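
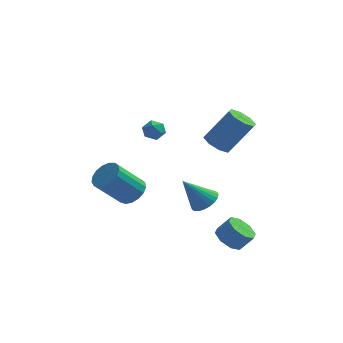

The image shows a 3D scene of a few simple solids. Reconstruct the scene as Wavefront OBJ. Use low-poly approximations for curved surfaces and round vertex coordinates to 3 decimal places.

v 2.056 -0.279 1.913
v 2.658 -0.764 1.584
v 3.886 -0.445 3.357
v 3.284 0.039 3.687
v 2.726 -0.145 1.425
v 3.954 0.174 3.198
v 2.402 0.396 1.552
v 3.63 0.714 3.326
v 1.875 0.541 1.891
v 3.103 0.859 3.664
v 1.454 0.205 2.243
v 2.682 0.524 4.016
v 1.386 -0.414 2.402
v 2.614 -0.095 4.175
v 1.71 -0.954 2.274
v 2.938 -0.636 4.048
v 2.237 -1.099 1.936
v 3.465 -0.781 3.709
v -1.31 3.21 1.234
v -0.915 2.729 0.926
v -2.125 2.451 1.374
v -1.73 1.97 1.066
v -1.555 2.214 1.691
v -1.051 2.683 1.605
v -1.989 2.497 0.695
v -1.485 2.966 0.609
v -1.335 2.289 0.593
v -1.067 2.114 1.209
v -1.973 3.066 1.091
v -1.705 2.891 1.707
v 2.867 -2.3 -3.793
v 3.52 -2.073 -4.338
v 4.205 -2.014 -3.492
v 3.553 -2.24 -2.947
v 3.183 -1.539 -4.103
v 3.869 -1.48 -3.257
v 2.662 -1.451 -3.686
v 3.347 -1.391 -2.841
v 2.26 -1.86 -3.332
v 2.946 -1.8 -2.486
v 2.215 -2.526 -3.248
v 2.9 -2.467 -2.402
v 2.551 -3.06 -3.483
v 3.237 -3.001 -2.637
v 3.073 -3.149 -3.899
v 3.758 -3.089 -3.054
v 3.474 -2.74 -4.254
v 4.16 -2.68 -3.408
v -2.331 0.124 -2.117
v -1.685 0.338 -1.512
v -2.924 -0.429 0.082
v -3.569 -0.644 -0.523
v -1.933 0.696 -1.532
v -3.172 -0.071 0.062
v -2.271 0.923 -1.686
v -3.51 0.155 -0.092
v -2.623 0.967 -1.939
v -3.862 0.199 -0.345
v -2.908 0.817 -2.232
v -4.147 0.05 -0.638
v -3.061 0.509 -2.499
v -4.3 -0.259 -0.905
v -3.046 0.113 -2.679
v -4.285 -0.655 -1.085
v -2.868 -0.281 -2.73
v -4.107 -1.049 -1.136
v -2.566 -0.582 -2.64
v -3.805 -1.35 -1.046
v -2.21 -0.722 -2.431
v -3.449 -1.49 -0.837
v -1.882 -0.667 -2.15
v -3.121 -1.435 -0.556
v -1.657 -0.432 -1.861
v -2.896 -1.199 -0.267
v -1.586 -0.069 -1.631
v -2.825 -0.836 -0.037
v 1.463 -0.312 -2.293
v 2.142 -0.598 -1.867
v 0.357 -0.608 -0.727
v 2.153 -0.274 -1.798
v 2.06 0.045 -1.803
v 1.876 0.309 -1.883
v 1.629 0.478 -2.026
v 1.357 0.527 -2.209
v 1.101 0.449 -2.405
v 0.9 0.255 -2.584
v 0.785 -0.026 -2.718
v 0.773 -0.35 -2.788
v 0.867 -0.668 -2.782
v 1.051 -0.932 -2.702
v 1.298 -1.102 -2.56
v 1.57 -1.151 -2.376
v 1.826 -1.072 -2.181
v 2.027 -0.878 -2.002
f 2 1 5
f 2 5 3
f 3 5 6
f 3 6 4
f 5 1 7
f 5 7 6
f 6 7 8
f 6 8 4
f 7 1 9
f 7 9 8
f 8 9 10
f 8 10 4
f 9 1 11
f 9 11 10
f 10 11 12
f 10 12 4
f 11 1 13
f 11 13 12
f 12 13 14
f 12 14 4
f 13 1 15
f 13 15 14
f 14 15 16
f 14 16 4
f 15 1 17
f 15 17 16
f 16 17 18
f 16 18 4
f 17 1 2
f 17 2 18
f 18 2 3
f 18 3 4
f 19 30 24
f 19 24 20
f 19 20 26
f 19 26 29
f 19 29 30
f 20 24 28
f 24 30 23
f 30 29 21
f 29 26 25
f 26 20 27
f 22 28 23
f 22 23 21
f 22 21 25
f 22 25 27
f 22 27 28
f 23 28 24
f 21 23 30
f 25 21 29
f 27 25 26
f 28 27 20
f 32 31 35
f 32 35 33
f 33 35 36
f 33 36 34
f 35 31 37
f 35 37 36
f 36 37 38
f 36 38 34
f 37 31 39
f 37 39 38
f 38 39 40
f 38 40 34
f 39 31 41
f 39 41 40
f 40 41 42
f 40 42 34
f 41 31 43
f 41 43 42
f 42 43 44
f 42 44 34
f 43 31 45
f 43 45 44
f 44 45 46
f 44 46 34
f 45 31 47
f 45 47 46
f 46 47 48
f 46 48 34
f 47 31 32
f 47 32 48
f 48 32 33
f 48 33 34
f 50 49 53
f 50 53 51
f 51 53 54
f 51 54 52
f 53 49 55
f 53 55 54
f 54 55 56
f 54 56 52
f 55 49 57
f 55 57 56
f 56 57 58
f 56 58 52
f 57 49 59
f 57 59 58
f 58 59 60
f 58 60 52
f 59 49 61
f 59 61 60
f 60 61 62
f 60 62 52
f 61 49 63
f 61 63 62
f 62 63 64
f 62 64 52
f 63 49 65
f 63 65 64
f 64 65 66
f 64 66 52
f 65 49 67
f 65 67 66
f 66 67 68
f 66 68 52
f 67 49 69
f 67 69 68
f 68 69 70
f 68 70 52
f 69 49 71
f 69 71 70
f 70 71 72
f 70 72 52
f 71 49 73
f 71 73 72
f 72 73 74
f 72 74 52
f 73 49 75
f 73 75 74
f 74 75 76
f 74 76 52
f 75 49 50
f 75 50 76
f 76 50 51
f 76 51 52
f 78 77 80
f 78 80 79
f 80 77 81
f 80 81 79
f 81 77 82
f 81 82 79
f 82 77 83
f 82 83 79
f 83 77 84
f 83 84 79
f 84 77 85
f 84 85 79
f 85 77 86
f 85 86 79
f 86 77 87
f 86 87 79
f 87 77 88
f 87 88 79
f 88 77 89
f 88 89 79
f 89 77 90
f 89 90 79
f 90 77 91
f 90 91 79
f 91 77 92
f 91 92 79
f 92 77 93
f 92 93 79
f 93 77 94
f 93 94 79
f 94 77 78
f 94 78 79



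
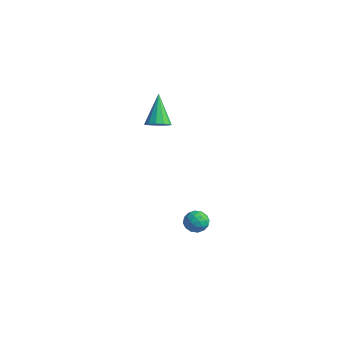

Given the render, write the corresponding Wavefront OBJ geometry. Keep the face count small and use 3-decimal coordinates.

v 2.984 0.25 -3.456
v 3.622 0.243 -3.823
v 3.318 -0.723 -2.857
v 3.956 -0.73 -3.224
v 3.819 -0.197 -2.735
v 3.612 0.404 -3.105
v 3.328 -0.884 -3.575
v 3.121 -0.283 -3.945
v 3.834 -0.458 -3.897
v 4.138 -0.034 -3.377
v 2.802 -0.446 -3.303
v 3.106 -0.022 -2.783
v 3.273 0.332 -3.693
v 3.667 -0.812 -2.987
v 3.586 -0.499 -2.7
v 3.961 -0.503 -2.916
v 3.268 0.427 -3.27
v 3.643 0.422 -3.486
v 3.759 0.164 -2.846
v 3.297 -0.902 -3.194
v 3.672 -0.907 -3.41
v 2.979 0.023 -3.764
v 3.354 0.019 -3.98
v 3.181 -0.644 -3.834
v 3.773 -0.084 -3.951
v 3.97 -0.656 -3.599
v 3.601 -0.747 -3.805
v 3.479 -0.393 -4.023
v 3.952 0.165 -3.646
v 4.148 -0.407 -3.293
v 4.068 -0.094 -3.006
v 3.946 0.26 -3.224
v 4.077 -0.247 -3.689
v 2.792 -0.073 -3.387
v 2.988 -0.645 -3.034
v 2.994 -0.74 -3.456
v 2.872 -0.386 -3.674
v 2.97 0.176 -3.081
v 3.167 -0.396 -2.729
v 3.461 -0.087 -2.657
v 3.339 0.267 -2.875
v 2.863 -0.233 -2.991
v 0.925 -0.596 3.098
v 1.565 -0.352 3.319
v 0.055 0.276 4.662
v 1.412 -0.066 3.074
v 1.104 0.051 2.838
v 0.739 -0.037 2.684
v 0.433 -0.302 2.661
v 0.283 -0.661 2.778
v 0.337 -0.999 2.996
v 0.577 -1.208 3.246
v 0.928 -1.224 3.45
v 1.278 -1.04 3.542
v 1.515 -0.714 3.493
f 1 38 17
f 38 12 41
f 17 41 6
f 38 41 17
f 1 17 13
f 17 6 18
f 13 18 2
f 17 18 13
f 1 13 22
f 13 2 23
f 22 23 8
f 13 23 22
f 1 22 34
f 22 8 37
f 34 37 11
f 22 37 34
f 1 34 38
f 34 11 42
f 38 42 12
f 34 42 38
f 2 18 29
f 18 6 32
f 29 32 10
f 18 32 29
f 6 41 19
f 41 12 40
f 19 40 5
f 41 40 19
f 12 42 39
f 42 11 35
f 39 35 3
f 42 35 39
f 11 37 36
f 37 8 24
f 36 24 7
f 37 24 36
f 8 23 28
f 23 2 25
f 28 25 9
f 23 25 28
f 4 30 16
f 30 10 31
f 16 31 5
f 30 31 16
f 4 16 14
f 16 5 15
f 14 15 3
f 16 15 14
f 4 14 21
f 14 3 20
f 21 20 7
f 14 20 21
f 4 21 26
f 21 7 27
f 26 27 9
f 21 27 26
f 4 26 30
f 26 9 33
f 30 33 10
f 26 33 30
f 5 31 19
f 31 10 32
f 19 32 6
f 31 32 19
f 3 15 39
f 15 5 40
f 39 40 12
f 15 40 39
f 7 20 36
f 20 3 35
f 36 35 11
f 20 35 36
f 9 27 28
f 27 7 24
f 28 24 8
f 27 24 28
f 10 33 29
f 33 9 25
f 29 25 2
f 33 25 29
f 44 43 46
f 44 46 45
f 46 43 47
f 46 47 45
f 47 43 48
f 47 48 45
f 48 43 49
f 48 49 45
f 49 43 50
f 49 50 45
f 50 43 51
f 50 51 45
f 51 43 52
f 51 52 45
f 52 43 53
f 52 53 45
f 53 43 54
f 53 54 45
f 54 43 55
f 54 55 45
f 55 43 44
f 55 44 45



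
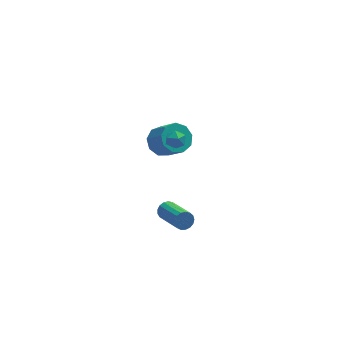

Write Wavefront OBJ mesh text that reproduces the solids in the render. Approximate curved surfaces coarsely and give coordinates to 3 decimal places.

v -2.457 -1.521 -0.21
v -2.005 -1.565 -0.538
v -1.511 -3.363 0.382
v -1.963 -3.319 0.71
v -1.916 -1.431 -0.324
v -1.422 -3.229 0.596
v -1.951 -1.317 -0.084
v -1.457 -3.116 0.837
v -2.101 -1.25 0.128
v -1.608 -3.049 1.048
v -2.334 -1.245 0.261
v -1.84 -3.044 1.182
v -2.594 -1.304 0.287
v -2.1 -3.102 1.208
v -2.823 -1.412 0.199
v -2.329 -3.21 1.12
v -2.968 -1.544 0.017
v -2.474 -3.343 0.938
v -2.996 -1.672 -0.217
v -2.502 -3.471 0.704
v -2.901 -1.765 -0.449
v -2.407 -3.563 0.471
v -2.703 -1.802 -0.627
v -2.21 -3.6 0.293
v -2.45 -1.774 -0.71
v -1.956 -3.573 0.211
v -2.198 -1.689 -0.678
v -1.704 -3.487 0.243
v -1.615 2.118 2.61
v -0.986 2.162 2.582
v -1.554 1.118 2.418
v -0.925 1.162 2.39
v -1.222 1.237 2.942
v -1.26 1.855 3.06
v -1.28 1.425 1.94
v -1.318 2.043 2.058
v -0.779 1.734 2.168
v -0.744 1.617 2.787
v -1.796 1.663 2.213
v -1.761 1.546 2.832
v -1.366 4.462 -0.52
v -0.706 5.115 -0.276
v -0.133 4.07 0.964
v -0.794 3.418 0.72
v -1.258 5.216 0.064
v -0.685 4.172 1.305
v -1.861 4.965 0.131
v -1.288 3.92 1.372
v -2.233 4.478 -0.107
v -1.66 3.434 1.134
v -2.199 3.984 -0.538
v -1.626 2.94 0.703
v -1.776 3.714 -0.961
v -1.203 2.67 0.28
v -1.161 3.794 -1.178
v -0.588 2.749 0.063
v -0.642 4.186 -1.087
v -0.069 3.142 0.154
v -0.463 4.708 -0.731
v 0.11 3.663 0.51
f 2 1 5
f 2 5 3
f 3 5 6
f 3 6 4
f 5 1 7
f 5 7 6
f 6 7 8
f 6 8 4
f 7 1 9
f 7 9 8
f 8 9 10
f 8 10 4
f 9 1 11
f 9 11 10
f 10 11 12
f 10 12 4
f 11 1 13
f 11 13 12
f 12 13 14
f 12 14 4
f 13 1 15
f 13 15 14
f 14 15 16
f 14 16 4
f 15 1 17
f 15 17 16
f 16 17 18
f 16 18 4
f 17 1 19
f 17 19 18
f 18 19 20
f 18 20 4
f 19 1 21
f 19 21 20
f 20 21 22
f 20 22 4
f 21 1 23
f 21 23 22
f 22 23 24
f 22 24 4
f 23 1 25
f 23 25 24
f 24 25 26
f 24 26 4
f 25 1 27
f 25 27 26
f 26 27 28
f 26 28 4
f 27 1 2
f 27 2 28
f 28 2 3
f 28 3 4
f 29 40 34
f 29 34 30
f 29 30 36
f 29 36 39
f 29 39 40
f 30 34 38
f 34 40 33
f 40 39 31
f 39 36 35
f 36 30 37
f 32 38 33
f 32 33 31
f 32 31 35
f 32 35 37
f 32 37 38
f 33 38 34
f 31 33 40
f 35 31 39
f 37 35 36
f 38 37 30
f 42 41 45
f 42 45 43
f 43 45 46
f 43 46 44
f 45 41 47
f 45 47 46
f 46 47 48
f 46 48 44
f 47 41 49
f 47 49 48
f 48 49 50
f 48 50 44
f 49 41 51
f 49 51 50
f 50 51 52
f 50 52 44
f 51 41 53
f 51 53 52
f 52 53 54
f 52 54 44
f 53 41 55
f 53 55 54
f 54 55 56
f 54 56 44
f 55 41 57
f 55 57 56
f 56 57 58
f 56 58 44
f 57 41 59
f 57 59 58
f 58 59 60
f 58 60 44
f 59 41 42
f 59 42 60
f 60 42 43
f 60 43 44



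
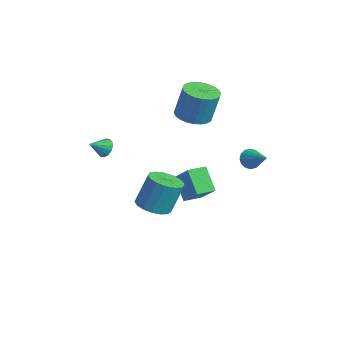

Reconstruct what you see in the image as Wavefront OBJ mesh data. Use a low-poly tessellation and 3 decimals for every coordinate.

v -3.217 -1.868 -0.741
v -2.708 -1.632 -0.395
v -3.163 -2.812 -0.179
v -2.985 -1.542 -0.217
v -3.325 -1.539 -0.179
v -3.635 -1.625 -0.292
v -3.834 -1.775 -0.526
v -3.868 -1.951 -0.817
v -3.727 -2.104 -1.088
v -3.45 -2.194 -1.266
v -3.11 -2.197 -1.303
v -2.799 -2.112 -1.19
v -2.6 -1.961 -0.957
v -2.567 -1.785 -0.666
v -2.825 2.12 -3.913
v -1.254 2.159 -2.505
v -2.841 3.24 -3.927
v -1.27 3.279 -2.519
v -1.67 2.121 -5.201
v -0.099 2.16 -3.793
v -1.686 3.241 -5.215
v -0.115 3.28 -3.807
v 3.924 -2.383 -1.202
v 4.783 -2.858 -1.071
v 4.895 -2.152 0.754
v 4.036 -1.677 0.622
v 4.912 -2.435 -1.243
v 5.024 -1.729 0.582
v 4.815 -2.001 -1.405
v 4.926 -1.295 0.42
v 4.514 -1.654 -1.521
v 4.625 -0.948 0.304
v 4.077 -1.474 -1.564
v 4.189 -0.768 0.261
v 3.606 -1.503 -1.524
v 3.717 -0.796 0.301
v 3.208 -1.733 -1.41
v 3.319 -1.026 0.414
v 2.973 -2.112 -1.249
v 3.085 -1.405 0.576
v 2.957 -2.553 -1.078
v 3.068 -1.847 0.747
v 3.162 -2.955 -0.934
v 3.274 -2.249 0.891
v 3.542 -3.227 -0.853
v 3.653 -2.52 0.972
v 4.009 -3.305 -0.851
v 4.121 -2.598 0.974
v 4.457 -3.172 -0.93
v 4.569 -2.465 0.895
v -2.011 2.844 1.27
v -1.039 3.223 1.034
v -0.696 3.575 3.014
v -1.669 3.196 3.25
v -1.269 3.571 1.012
v -0.927 3.923 2.992
v -1.613 3.807 1.03
v -1.27 4.16 3.01
v -2.017 3.898 1.084
v -1.674 4.25 3.064
v -2.42 3.827 1.166
v -2.078 4.179 3.146
v -2.761 3.607 1.264
v -2.419 3.959 3.244
v -2.988 3.271 1.363
v -2.646 3.623 3.343
v -3.066 2.87 1.448
v -2.724 3.222 3.428
v -2.984 2.465 1.506
v -2.641 2.817 3.486
v -2.753 2.117 1.528
v -2.411 2.469 3.508
v -2.41 1.88 1.51
v -2.067 2.233 3.49
v -2.006 1.79 1.456
v -1.663 2.142 3.436
v -1.602 1.861 1.374
v -1.26 2.213 3.354
v -1.261 2.081 1.276
v -0.919 2.433 3.256
v -1.034 2.417 1.177
v -0.692 2.769 3.157
v -0.956 2.818 1.092
v -0.614 3.17 3.072
v 2.891 3.777 0.159
v 3.216 3.617 -0.405
v 4.309 3.963 0.921
v 3.178 3.961 -0.418
v 3.063 4.256 -0.277
v 2.903 4.423 -0.019
v 2.739 4.417 0.287
v 2.616 4.24 0.558
v 2.567 3.938 0.722
v 2.605 3.594 0.736
v 2.719 3.298 0.594
v 2.88 3.132 0.336
v 3.044 3.138 0.031
v 3.167 3.315 -0.241
f 2 1 4
f 2 4 3
f 4 1 5
f 4 5 3
f 5 1 6
f 5 6 3
f 6 1 7
f 6 7 3
f 7 1 8
f 7 8 3
f 8 1 9
f 8 9 3
f 9 1 10
f 9 10 3
f 10 1 11
f 10 11 3
f 11 1 12
f 11 12 3
f 12 1 13
f 12 13 3
f 13 1 14
f 13 14 3
f 14 1 2
f 14 2 3
f 16 18 15
f 19 16 15
f 15 18 17
f 17 19 15
f 16 22 18
f 20 16 19
f 20 22 16
f 18 22 17
f 21 19 17
f 17 22 21
f 21 20 19
f 22 20 21
f 24 23 27
f 24 27 25
f 25 27 28
f 25 28 26
f 27 23 29
f 27 29 28
f 28 29 30
f 28 30 26
f 29 23 31
f 29 31 30
f 30 31 32
f 30 32 26
f 31 23 33
f 31 33 32
f 32 33 34
f 32 34 26
f 33 23 35
f 33 35 34
f 34 35 36
f 34 36 26
f 35 23 37
f 35 37 36
f 36 37 38
f 36 38 26
f 37 23 39
f 37 39 38
f 38 39 40
f 38 40 26
f 39 23 41
f 39 41 40
f 40 41 42
f 40 42 26
f 41 23 43
f 41 43 42
f 42 43 44
f 42 44 26
f 43 23 45
f 43 45 44
f 44 45 46
f 44 46 26
f 45 23 47
f 45 47 46
f 46 47 48
f 46 48 26
f 47 23 49
f 47 49 48
f 48 49 50
f 48 50 26
f 49 23 24
f 49 24 50
f 50 24 25
f 50 25 26
f 52 51 55
f 52 55 53
f 53 55 56
f 53 56 54
f 55 51 57
f 55 57 56
f 56 57 58
f 56 58 54
f 57 51 59
f 57 59 58
f 58 59 60
f 58 60 54
f 59 51 61
f 59 61 60
f 60 61 62
f 60 62 54
f 61 51 63
f 61 63 62
f 62 63 64
f 62 64 54
f 63 51 65
f 63 65 64
f 64 65 66
f 64 66 54
f 65 51 67
f 65 67 66
f 66 67 68
f 66 68 54
f 67 51 69
f 67 69 68
f 68 69 70
f 68 70 54
f 69 51 71
f 69 71 70
f 70 71 72
f 70 72 54
f 71 51 73
f 71 73 72
f 72 73 74
f 72 74 54
f 73 51 75
f 73 75 74
f 74 75 76
f 74 76 54
f 75 51 77
f 75 77 76
f 76 77 78
f 76 78 54
f 77 51 79
f 77 79 78
f 78 79 80
f 78 80 54
f 79 51 81
f 79 81 80
f 80 81 82
f 80 82 54
f 81 51 83
f 81 83 82
f 82 83 84
f 82 84 54
f 83 51 52
f 83 52 84
f 84 52 53
f 84 53 54
f 86 85 88
f 86 88 87
f 88 85 89
f 88 89 87
f 89 85 90
f 89 90 87
f 90 85 91
f 90 91 87
f 91 85 92
f 91 92 87
f 92 85 93
f 92 93 87
f 93 85 94
f 93 94 87
f 94 85 95
f 94 95 87
f 95 85 96
f 95 96 87
f 96 85 97
f 96 97 87
f 97 85 98
f 97 98 87
f 98 85 86
f 98 86 87



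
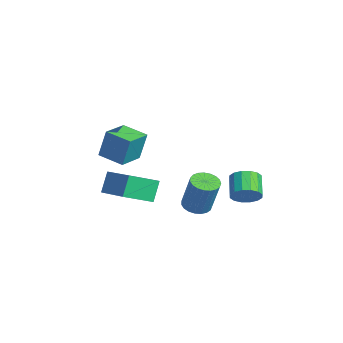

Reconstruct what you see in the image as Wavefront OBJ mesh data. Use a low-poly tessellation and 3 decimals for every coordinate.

v -1.171 0.99 -1.542
v -0.651 0.434 -1.661
v 0.05 0.674 0.283
v -0.469 1.23 0.402
v -0.49 0.696 -1.751
v 0.211 0.936 0.193
v -0.447 1.009 -1.805
v 0.254 1.249 0.138
v -0.529 1.318 -1.814
v 0.172 1.558 0.13
v -0.722 1.571 -1.775
v -0.021 1.811 0.168
v -0.993 1.723 -1.696
v -0.291 1.963 0.247
v -1.294 1.749 -1.591
v -0.593 1.988 0.353
v -1.574 1.643 -1.477
v -0.873 1.883 0.467
v -1.784 1.424 -1.374
v -1.083 1.664 0.569
v -1.888 1.131 -1.3
v -1.187 1.371 0.643
v -1.868 0.813 -1.268
v -1.167 1.053 0.675
v -1.728 0.526 -1.283
v -1.026 0.765 0.66
v -1.491 0.319 -1.343
v -0.79 0.558 0.6
v -1.199 0.228 -1.438
v -0.497 0.468 0.506
v -0.902 0.269 -1.55
v -0.2 0.508 0.394
v -2.916 -1.533 -0.109
v -2.686 -3.103 0.606
v -0.923 -0.953 0.525
v -0.694 -2.523 1.24
v -2.426 -1.977 -1.24
v -2.197 -3.547 -0.525
v -0.434 -1.397 -0.606
v -0.204 -2.967 0.109
v 1.228 2.741 0.033
v 1.686 3.195 0.506
v 0.63 3.494 1.24
v 0.172 3.039 0.767
v 1.551 3.451 0.209
v 0.496 3.75 0.943
v 1.331 3.516 -0.135
v 0.275 3.815 0.599
v 1.082 3.373 -0.434
v 0.027 3.672 0.3
v 0.873 3.061 -0.608
v -0.183 3.36 0.126
v 0.759 2.663 -0.61
v -0.297 2.962 0.123
v 0.77 2.286 -0.44
v -0.286 2.585 0.294
v 0.904 2.03 -0.143
v -0.151 2.329 0.591
v 1.125 1.965 0.201
v 0.069 2.264 0.935
v 1.373 2.108 0.5
v 0.318 2.407 1.234
v 1.583 2.42 0.674
v 0.527 2.719 1.408
v 1.697 2.818 0.677
v 0.641 3.117 1.41
v 0.302 -4.242 3.362
v 0.431 -3.891 4.908
v -0.69 -3.155 3.199
v -0.56 -2.804 4.744
v 1.32 -3.356 3.076
v 1.45 -3.005 4.621
v 0.329 -2.269 2.912
v 0.458 -1.918 4.458
f 2 1 5
f 2 5 3
f 3 5 6
f 3 6 4
f 5 1 7
f 5 7 6
f 6 7 8
f 6 8 4
f 7 1 9
f 7 9 8
f 8 9 10
f 8 10 4
f 9 1 11
f 9 11 10
f 10 11 12
f 10 12 4
f 11 1 13
f 11 13 12
f 12 13 14
f 12 14 4
f 13 1 15
f 13 15 14
f 14 15 16
f 14 16 4
f 15 1 17
f 15 17 16
f 16 17 18
f 16 18 4
f 17 1 19
f 17 19 18
f 18 19 20
f 18 20 4
f 19 1 21
f 19 21 20
f 20 21 22
f 20 22 4
f 21 1 23
f 21 23 22
f 22 23 24
f 22 24 4
f 23 1 25
f 23 25 24
f 24 25 26
f 24 26 4
f 25 1 27
f 25 27 26
f 26 27 28
f 26 28 4
f 27 1 29
f 27 29 28
f 28 29 30
f 28 30 4
f 29 1 31
f 29 31 30
f 30 31 32
f 30 32 4
f 31 1 2
f 31 2 32
f 32 2 3
f 32 3 4
f 34 36 33
f 37 34 33
f 33 36 35
f 35 37 33
f 34 40 36
f 38 34 37
f 38 40 34
f 36 40 35
f 39 37 35
f 35 40 39
f 39 38 37
f 40 38 39
f 42 41 45
f 42 45 43
f 43 45 46
f 43 46 44
f 45 41 47
f 45 47 46
f 46 47 48
f 46 48 44
f 47 41 49
f 47 49 48
f 48 49 50
f 48 50 44
f 49 41 51
f 49 51 50
f 50 51 52
f 50 52 44
f 51 41 53
f 51 53 52
f 52 53 54
f 52 54 44
f 53 41 55
f 53 55 54
f 54 55 56
f 54 56 44
f 55 41 57
f 55 57 56
f 56 57 58
f 56 58 44
f 57 41 59
f 57 59 58
f 58 59 60
f 58 60 44
f 59 41 61
f 59 61 60
f 60 61 62
f 60 62 44
f 61 41 63
f 61 63 62
f 62 63 64
f 62 64 44
f 63 41 65
f 63 65 64
f 64 65 66
f 64 66 44
f 65 41 42
f 65 42 66
f 66 42 43
f 66 43 44
f 68 70 67
f 71 68 67
f 67 70 69
f 69 71 67
f 68 74 70
f 72 68 71
f 72 74 68
f 70 74 69
f 73 71 69
f 69 74 73
f 73 72 71
f 74 72 73



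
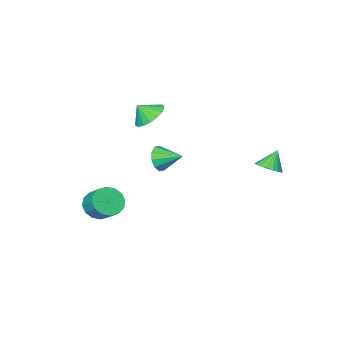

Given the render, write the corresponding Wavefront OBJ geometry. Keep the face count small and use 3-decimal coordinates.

v -3.328 3.592 -0.357
v -2.627 3.337 0.05
v -4.032 3.528 0.817
v -2.61 3.714 0.081
v -2.735 4.066 0.025
v -2.978 4.325 -0.106
v -3.29 4.439 -0.287
v -3.609 4.385 -0.482
v -3.873 4.174 -0.652
v -4.029 3.848 -0.763
v -4.046 3.471 -0.794
v -3.921 3.118 -0.739
v -3.678 2.86 -0.607
v -3.366 2.746 -0.426
v -3.047 2.8 -0.232
v -2.783 3.011 -0.062
v 3.398 -3.569 -4.264
v 4.411 -3.795 -4.048
v 4.475 -2.718 -3.22
v 3.462 -2.491 -3.436
v 4.429 -3.462 -4.483
v 4.494 -2.384 -3.656
v 4.172 -3.157 -4.86
v 4.236 -2.08 -4.032
v 3.706 -2.962 -5.077
v 3.771 -1.885 -4.249
v 3.159 -2.93 -5.076
v 3.223 -1.853 -4.248
v 2.675 -3.069 -4.857
v 2.74 -1.992 -4.029
v 2.385 -3.342 -4.48
v 2.449 -2.265 -3.652
v 2.366 -3.676 -4.044
v 2.431 -2.598 -3.217
v 2.624 -3.98 -3.668
v 2.688 -2.903 -2.84
v 3.089 -4.175 -3.451
v 3.154 -3.098 -2.623
v 3.637 -4.207 -3.452
v 3.701 -3.13 -2.624
v 4.12 -4.068 -3.671
v 4.185 -2.991 -2.843
v -1.85 -4.615 -2.55
v -1.233 -4.579 -1.789
v -2.57 -3.285 -2.03
v -0.986 -4.267 -2.246
v -1.069 -4.088 -2.818
v -1.45 -4.11 -3.288
v -1.984 -4.325 -3.477
v -2.467 -4.651 -3.311
v -2.714 -4.963 -2.855
v -2.631 -5.143 -2.283
v -2.25 -5.121 -1.812
v -1.716 -4.906 -1.624
v 0.522 -2.438 2.671
v 1.138 -1.526 2.674
v 1.118 -2.842 3.529
v 0.742 -1.412 3.002
v 0.296 -1.533 3.255
v -0.098 -1.861 3.373
v -0.35 -2.322 3.331
v -0.402 -2.808 3.137
v -0.243 -3.21 2.837
v 0.092 -3.435 2.499
v 0.526 -3.431 2.2
v 0.958 -3.2 2.009
v 1.291 -2.794 1.97
v 1.448 -2.306 2.091
v 1.393 -1.849 2.345
f 2 1 4
f 2 4 3
f 4 1 5
f 4 5 3
f 5 1 6
f 5 6 3
f 6 1 7
f 6 7 3
f 7 1 8
f 7 8 3
f 8 1 9
f 8 9 3
f 9 1 10
f 9 10 3
f 10 1 11
f 10 11 3
f 11 1 12
f 11 12 3
f 12 1 13
f 12 13 3
f 13 1 14
f 13 14 3
f 14 1 15
f 14 15 3
f 15 1 16
f 15 16 3
f 16 1 2
f 16 2 3
f 18 17 21
f 18 21 19
f 19 21 22
f 19 22 20
f 21 17 23
f 21 23 22
f 22 23 24
f 22 24 20
f 23 17 25
f 23 25 24
f 24 25 26
f 24 26 20
f 25 17 27
f 25 27 26
f 26 27 28
f 26 28 20
f 27 17 29
f 27 29 28
f 28 29 30
f 28 30 20
f 29 17 31
f 29 31 30
f 30 31 32
f 30 32 20
f 31 17 33
f 31 33 32
f 32 33 34
f 32 34 20
f 33 17 35
f 33 35 34
f 34 35 36
f 34 36 20
f 35 17 37
f 35 37 36
f 36 37 38
f 36 38 20
f 37 17 39
f 37 39 38
f 38 39 40
f 38 40 20
f 39 17 41
f 39 41 40
f 40 41 42
f 40 42 20
f 41 17 18
f 41 18 42
f 42 18 19
f 42 19 20
f 44 43 46
f 44 46 45
f 46 43 47
f 46 47 45
f 47 43 48
f 47 48 45
f 48 43 49
f 48 49 45
f 49 43 50
f 49 50 45
f 50 43 51
f 50 51 45
f 51 43 52
f 51 52 45
f 52 43 53
f 52 53 45
f 53 43 54
f 53 54 45
f 54 43 44
f 54 44 45
f 56 55 58
f 56 58 57
f 58 55 59
f 58 59 57
f 59 55 60
f 59 60 57
f 60 55 61
f 60 61 57
f 61 55 62
f 61 62 57
f 62 55 63
f 62 63 57
f 63 55 64
f 63 64 57
f 64 55 65
f 64 65 57
f 65 55 66
f 65 66 57
f 66 55 67
f 66 67 57
f 67 55 68
f 67 68 57
f 68 55 69
f 68 69 57
f 69 55 56
f 69 56 57



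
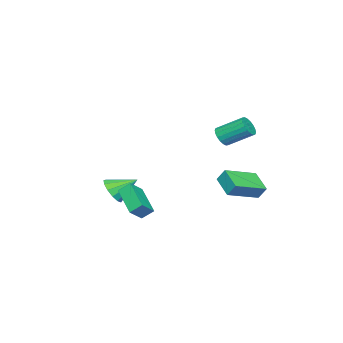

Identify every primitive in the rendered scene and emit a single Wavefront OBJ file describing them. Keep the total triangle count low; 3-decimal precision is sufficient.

v -1.131 1.505 -1.685
v -1.134 1.969 -0.961
v -2.826 2.472 -2.311
v -2.83 2.936 -1.587
v -0.31 2.524 -2.333
v -0.314 2.988 -1.609
v -2.006 3.491 -2.959
v -2.009 3.955 -2.235
v -0.109 -4.141 -3.235
v 0.46 -4.326 -2.563
v -0.711 -2.979 -2.405
v 0.696 -3.991 -2.862
v 0.676 -3.703 -3.279
v 0.407 -3.554 -3.682
v -0.026 -3.592 -3.943
v -0.485 -3.803 -3.98
v -0.825 -4.122 -3.78
v -0.938 -4.447 -3.407
v -0.787 -4.675 -2.98
v -0.421 -4.733 -2.634
v 0.044 -4.603 -2.478
v 1.909 -2.65 -2.209
v 1.648 -2.068 -1.676
v 1.106 -2.403 -2.871
v 0.845 -1.821 -2.339
v 3.055 -1.319 -3.101
v 2.794 -0.737 -2.569
v 2.252 -1.072 -3.764
v 1.991 -0.49 -3.231
v -2.478 1.109 0.861
v -2.167 0.851 1.383
v -2.511 2.253 2.281
v -2.822 2.511 1.759
v -1.952 0.994 1.243
v -2.296 2.396 2.141
v -1.841 1.16 1.027
v -2.185 2.561 1.925
v -1.856 1.315 0.778
v -2.201 2.717 1.676
v -1.995 1.43 0.546
v -2.339 2.832 1.444
v -2.229 1.481 0.376
v -2.573 2.883 1.274
v -2.512 1.459 0.302
v -2.857 2.86 1.2
v -2.789 1.367 0.339
v -3.133 2.769 1.237
v -3.004 1.224 0.479
v -3.348 2.626 1.377
v -3.115 1.059 0.695
v -3.459 2.46 1.593
v -3.099 0.903 0.944
v -3.444 2.305 1.842
v -2.961 0.788 1.176
v -3.305 2.19 2.074
v -2.727 0.737 1.346
v -3.071 2.139 2.244
v -2.443 0.76 1.42
v -2.788 2.161 2.318
f 2 4 1
f 5 2 1
f 1 4 3
f 3 5 1
f 2 8 4
f 6 2 5
f 6 8 2
f 4 8 3
f 7 5 3
f 3 8 7
f 7 6 5
f 8 6 7
f 10 9 12
f 10 12 11
f 12 9 13
f 12 13 11
f 13 9 14
f 13 14 11
f 14 9 15
f 14 15 11
f 15 9 16
f 15 16 11
f 16 9 17
f 16 17 11
f 17 9 18
f 17 18 11
f 18 9 19
f 18 19 11
f 19 9 20
f 19 20 11
f 20 9 21
f 20 21 11
f 21 9 10
f 21 10 11
f 23 25 22
f 26 23 22
f 22 25 24
f 24 26 22
f 23 29 25
f 27 23 26
f 27 29 23
f 25 29 24
f 28 26 24
f 24 29 28
f 28 27 26
f 29 27 28
f 31 30 34
f 31 34 32
f 32 34 35
f 32 35 33
f 34 30 36
f 34 36 35
f 35 36 37
f 35 37 33
f 36 30 38
f 36 38 37
f 37 38 39
f 37 39 33
f 38 30 40
f 38 40 39
f 39 40 41
f 39 41 33
f 40 30 42
f 40 42 41
f 41 42 43
f 41 43 33
f 42 30 44
f 42 44 43
f 43 44 45
f 43 45 33
f 44 30 46
f 44 46 45
f 45 46 47
f 45 47 33
f 46 30 48
f 46 48 47
f 47 48 49
f 47 49 33
f 48 30 50
f 48 50 49
f 49 50 51
f 49 51 33
f 50 30 52
f 50 52 51
f 51 52 53
f 51 53 33
f 52 30 54
f 52 54 53
f 53 54 55
f 53 55 33
f 54 30 56
f 54 56 55
f 55 56 57
f 55 57 33
f 56 30 58
f 56 58 57
f 57 58 59
f 57 59 33
f 58 30 31
f 58 31 59
f 59 31 32
f 59 32 33



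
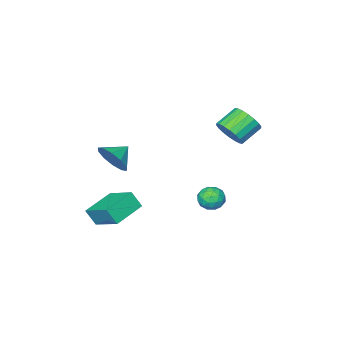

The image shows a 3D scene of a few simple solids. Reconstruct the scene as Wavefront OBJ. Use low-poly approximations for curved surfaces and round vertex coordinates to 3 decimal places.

v 2.056 -4.112 -2.26
v 2.372 -4.599 -1.291
v 2.018 -2.286 -1.329
v 2.334 -2.773 -0.36
v 3.966 -3.827 -2.74
v 4.282 -4.314 -1.771
v 3.928 -2.001 -1.809
v 4.244 -2.488 -0.84
v 3.852 -2.44 2.931
v 4.277 -1.936 3.774
v 2.768 -2.46 3.489
v 4.052 -1.477 3.353
v 3.751 -1.387 2.771
v 3.489 -1.699 2.25
v 3.366 -2.294 1.99
v 3.428 -2.945 2.088
v 3.653 -3.403 2.509
v 3.954 -3.493 3.091
v 4.216 -3.181 3.612
v 4.339 -2.586 3.873
v -0.971 0.233 -1.605
v -0.52 0.207 -0.908
v -1.76 -0.747 -1.132
v -1.309 -0.773 -0.435
v -1.787 -0.113 -0.595
v -1.3 0.492 -0.888
v -0.98 -1.032 -1.152
v -0.493 -0.427 -1.445
v -0.526 -0.576 -0.628
v -1.025 -0.008 -0.284
v -1.255 -0.532 -1.756
v -1.754 0.036 -1.412
v -0.676 0.306 -1.298
v -1.604 -0.846 -0.742
v -1.885 -0.458 -0.836
v -1.62 -0.474 -0.427
v -1.134 0.474 -1.286
v -0.869 0.458 -0.876
v -1.614 0.27 -0.693
v -1.411 -0.998 -1.164
v -1.146 -1.014 -0.754
v -0.66 -0.066 -1.613
v -0.395 -0.082 -1.204
v -0.666 -0.81 -1.347
v -0.415 -0.17 -0.724
v -0.879 -0.745 -0.446
v -0.685 -0.898 -0.867
v -0.398 -0.542 -1.039
v -0.708 0.164 -0.521
v -1.172 -0.411 -0.243
v -1.453 -0.024 -0.338
v -1.166 0.332 -0.51
v -0.711 -0.295 -0.357
v -1.108 -0.129 -1.797
v -1.572 -0.704 -1.519
v -1.114 -0.872 -1.53
v -0.827 -0.516 -1.702
v -1.401 0.205 -1.594
v -1.865 -0.37 -1.316
v -1.882 0.002 -1.001
v -1.595 0.358 -1.173
v -1.569 -0.245 -1.683
v -2.882 -0.846 3.112
v -2.356 -0.701 3.926
v -3.612 -0.608 4.722
v -4.138 -0.754 3.908
v -2.42 -0.296 3.778
v -3.676 -0.203 4.574
v -2.575 0.001 3.498
v -3.831 0.093 4.294
v -2.791 0.129 3.142
v -4.047 0.222 3.937
v -3.025 0.064 2.779
v -4.282 0.157 3.575
v -3.231 -0.181 2.483
v -4.487 -0.088 3.279
v -3.368 -0.558 2.311
v -4.624 -0.465 3.107
v -3.408 -0.992 2.298
v -4.664 -0.899 3.094
v -3.344 -1.397 2.446
v -4.6 -1.304 3.242
v -3.189 -1.693 2.726
v -4.445 -1.601 3.522
v -2.973 -1.822 3.083
v -4.229 -1.729 3.878
v -2.738 -1.757 3.445
v -3.995 -1.664 4.241
v -2.533 -1.512 3.741
v -3.789 -1.419 4.537
v -2.396 -1.135 3.913
v -3.652 -1.042 4.709
f 2 4 1
f 5 2 1
f 1 4 3
f 3 5 1
f 2 8 4
f 6 2 5
f 6 8 2
f 4 8 3
f 7 5 3
f 3 8 7
f 7 6 5
f 8 6 7
f 10 9 12
f 10 12 11
f 12 9 13
f 12 13 11
f 13 9 14
f 13 14 11
f 14 9 15
f 14 15 11
f 15 9 16
f 15 16 11
f 16 9 17
f 16 17 11
f 17 9 18
f 17 18 11
f 18 9 19
f 18 19 11
f 19 9 20
f 19 20 11
f 20 9 10
f 20 10 11
f 21 58 37
f 58 32 61
f 37 61 26
f 58 61 37
f 21 37 33
f 37 26 38
f 33 38 22
f 37 38 33
f 21 33 42
f 33 22 43
f 42 43 28
f 33 43 42
f 21 42 54
f 42 28 57
f 54 57 31
f 42 57 54
f 21 54 58
f 54 31 62
f 58 62 32
f 54 62 58
f 22 38 49
f 38 26 52
f 49 52 30
f 38 52 49
f 26 61 39
f 61 32 60
f 39 60 25
f 61 60 39
f 32 62 59
f 62 31 55
f 59 55 23
f 62 55 59
f 31 57 56
f 57 28 44
f 56 44 27
f 57 44 56
f 28 43 48
f 43 22 45
f 48 45 29
f 43 45 48
f 24 50 36
f 50 30 51
f 36 51 25
f 50 51 36
f 24 36 34
f 36 25 35
f 34 35 23
f 36 35 34
f 24 34 41
f 34 23 40
f 41 40 27
f 34 40 41
f 24 41 46
f 41 27 47
f 46 47 29
f 41 47 46
f 24 46 50
f 46 29 53
f 50 53 30
f 46 53 50
f 25 51 39
f 51 30 52
f 39 52 26
f 51 52 39
f 23 35 59
f 35 25 60
f 59 60 32
f 35 60 59
f 27 40 56
f 40 23 55
f 56 55 31
f 40 55 56
f 29 47 48
f 47 27 44
f 48 44 28
f 47 44 48
f 30 53 49
f 53 29 45
f 49 45 22
f 53 45 49
f 64 63 67
f 64 67 65
f 65 67 68
f 65 68 66
f 67 63 69
f 67 69 68
f 68 69 70
f 68 70 66
f 69 63 71
f 69 71 70
f 70 71 72
f 70 72 66
f 71 63 73
f 71 73 72
f 72 73 74
f 72 74 66
f 73 63 75
f 73 75 74
f 74 75 76
f 74 76 66
f 75 63 77
f 75 77 76
f 76 77 78
f 76 78 66
f 77 63 79
f 77 79 78
f 78 79 80
f 78 80 66
f 79 63 81
f 79 81 80
f 80 81 82
f 80 82 66
f 81 63 83
f 81 83 82
f 82 83 84
f 82 84 66
f 83 63 85
f 83 85 84
f 84 85 86
f 84 86 66
f 85 63 87
f 85 87 86
f 86 87 88
f 86 88 66
f 87 63 89
f 87 89 88
f 88 89 90
f 88 90 66
f 89 63 91
f 89 91 90
f 90 91 92
f 90 92 66
f 91 63 64
f 91 64 92
f 92 64 65
f 92 65 66



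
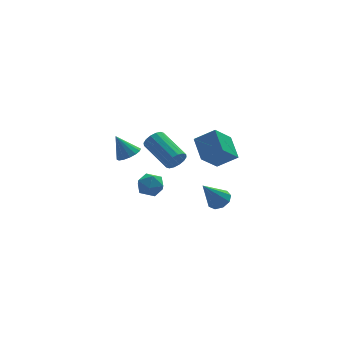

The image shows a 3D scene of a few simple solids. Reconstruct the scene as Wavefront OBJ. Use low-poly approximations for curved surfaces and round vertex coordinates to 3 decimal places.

v -0.54 -2.566 2.81
v -0.208 -2.647 3.339
v -0.888 -0.974 4.02
v -1.22 -0.894 3.49
v -0.009 -2.484 3.138
v -0.689 -0.811 3.819
v 0.048 -2.344 2.85
v -0.632 -0.671 3.531
v -0.052 -2.263 2.55
v -0.733 -0.59 3.231
v -0.284 -2.263 2.32
v -0.964 -0.59 3.001
v -0.583 -2.345 2.221
v -1.264 -0.672 2.902
v -0.872 -2.486 2.28
v -1.552 -0.813 2.961
v -1.071 -2.649 2.481
v -1.751 -0.976 3.162
v -1.128 -2.789 2.769
v -1.808 -1.116 3.45
v -1.027 -2.87 3.069
v -1.708 -1.197 3.75
v -0.796 -2.87 3.299
v -1.476 -1.197 3.98
v -0.496 -2.788 3.398
v -1.177 -1.115 4.079
v 2.384 -0.412 -2.005
v 2.76 -0.985 -1.866
v 1.396 -0.708 -0.555
v 2.958 -0.604 -1.654
v 2.887 -0.133 -1.606
v 2.581 0.208 -1.745
v 2.182 0.259 -2.006
v 1.878 -0.004 -2.266
v 1.811 -0.457 -2.405
v 2.012 -0.889 -2.356
v 2.387 -1.098 -2.144
v 0.116 4.425 -3.292
v 0.514 3.969 -2.693
v -0.854 3.451 -3.387
v -0.456 2.995 -2.788
v -0.838 3.728 -2.582
v -0.238 4.33 -2.523
v -0.102 3.09 -3.557
v 0.498 3.692 -3.498
v 0.38 3.144 -2.857
v -0.075 3.538 -2.254
v -0.265 3.882 -3.826
v -0.72 4.276 -3.223
v 0.443 -3.537 3.357
v 0.451 -2.252 4.03
v 1.432 -3 2.32
v 1.439 -1.715 2.992
v 1.421 -3.925 4.088
v 1.428 -2.64 4.76
v 2.409 -3.388 3.05
v 2.417 -2.103 3.723
v -1.802 1.924 0.77
v -1.301 1.577 1.135
v -2.378 2.356 1.97
v -1.163 1.913 1.08
v -1.196 2.252 0.943
v -1.391 2.504 0.759
v -1.696 2.6 0.578
v -2.03 2.515 0.448
v -2.302 2.272 0.405
v -2.44 1.936 0.459
v -2.407 1.596 0.597
v -2.212 1.345 0.781
v -1.907 1.249 0.962
v -1.574 1.334 1.091
f 2 1 5
f 2 5 3
f 3 5 6
f 3 6 4
f 5 1 7
f 5 7 6
f 6 7 8
f 6 8 4
f 7 1 9
f 7 9 8
f 8 9 10
f 8 10 4
f 9 1 11
f 9 11 10
f 10 11 12
f 10 12 4
f 11 1 13
f 11 13 12
f 12 13 14
f 12 14 4
f 13 1 15
f 13 15 14
f 14 15 16
f 14 16 4
f 15 1 17
f 15 17 16
f 16 17 18
f 16 18 4
f 17 1 19
f 17 19 18
f 18 19 20
f 18 20 4
f 19 1 21
f 19 21 20
f 20 21 22
f 20 22 4
f 21 1 23
f 21 23 22
f 22 23 24
f 22 24 4
f 23 1 25
f 23 25 24
f 24 25 26
f 24 26 4
f 25 1 2
f 25 2 26
f 26 2 3
f 26 3 4
f 28 27 30
f 28 30 29
f 30 27 31
f 30 31 29
f 31 27 32
f 31 32 29
f 32 27 33
f 32 33 29
f 33 27 34
f 33 34 29
f 34 27 35
f 34 35 29
f 35 27 36
f 35 36 29
f 36 27 37
f 36 37 29
f 37 27 28
f 37 28 29
f 38 49 43
f 38 43 39
f 38 39 45
f 38 45 48
f 38 48 49
f 39 43 47
f 43 49 42
f 49 48 40
f 48 45 44
f 45 39 46
f 41 47 42
f 41 42 40
f 41 40 44
f 41 44 46
f 41 46 47
f 42 47 43
f 40 42 49
f 44 40 48
f 46 44 45
f 47 46 39
f 51 53 50
f 54 51 50
f 50 53 52
f 52 54 50
f 51 57 53
f 55 51 54
f 55 57 51
f 53 57 52
f 56 54 52
f 52 57 56
f 56 55 54
f 57 55 56
f 59 58 61
f 59 61 60
f 61 58 62
f 61 62 60
f 62 58 63
f 62 63 60
f 63 58 64
f 63 64 60
f 64 58 65
f 64 65 60
f 65 58 66
f 65 66 60
f 66 58 67
f 66 67 60
f 67 58 68
f 67 68 60
f 68 58 69
f 68 69 60
f 69 58 70
f 69 70 60
f 70 58 71
f 70 71 60
f 71 58 59
f 71 59 60



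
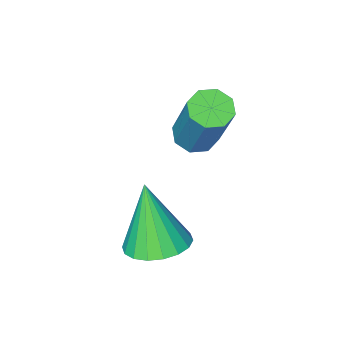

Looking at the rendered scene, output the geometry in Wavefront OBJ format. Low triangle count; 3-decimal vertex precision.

v 1.202 -3.612 -0.537
v 1.591 -3.975 -0.401
v 1.868 -2.992 1.433
v 1.478 -2.628 1.297
v 1.747 -3.641 -0.604
v 2.024 -2.658 1.231
v 1.583 -3.289 -0.768
v 1.86 -2.306 1.067
v 1.196 -3.127 -0.797
v 1.473 -2.143 1.038
v 0.812 -3.248 -0.673
v 1.089 -2.265 1.161
v 0.656 -3.582 -0.471
v 0.933 -2.599 1.364
v 0.82 -3.934 -0.307
v 1.097 -2.951 1.528
v 1.207 -4.097 -0.278
v 1.484 -3.113 1.557
v 3.407 -1.843 -1.85
v 4.043 -2.275 -1.981
v 3.373 -2.397 -0.19
v 4.176 -1.971 -1.877
v 4.157 -1.643 -1.767
v 3.989 -1.353 -1.674
v 3.706 -1.161 -1.615
v 3.364 -1.104 -1.603
v 3.03 -1.193 -1.64
v 2.772 -1.41 -1.718
v 2.639 -1.714 -1.823
v 2.658 -2.042 -1.932
v 2.826 -2.332 -2.025
v 3.109 -2.524 -2.084
v 3.451 -2.581 -2.096
v 3.784 -2.492 -2.059
f 2 1 5
f 2 5 3
f 3 5 6
f 3 6 4
f 5 1 7
f 5 7 6
f 6 7 8
f 6 8 4
f 7 1 9
f 7 9 8
f 8 9 10
f 8 10 4
f 9 1 11
f 9 11 10
f 10 11 12
f 10 12 4
f 11 1 13
f 11 13 12
f 12 13 14
f 12 14 4
f 13 1 15
f 13 15 14
f 14 15 16
f 14 16 4
f 15 1 17
f 15 17 16
f 16 17 18
f 16 18 4
f 17 1 2
f 17 2 18
f 18 2 3
f 18 3 4
f 20 19 22
f 20 22 21
f 22 19 23
f 22 23 21
f 23 19 24
f 23 24 21
f 24 19 25
f 24 25 21
f 25 19 26
f 25 26 21
f 26 19 27
f 26 27 21
f 27 19 28
f 27 28 21
f 28 19 29
f 28 29 21
f 29 19 30
f 29 30 21
f 30 19 31
f 30 31 21
f 31 19 32
f 31 32 21
f 32 19 33
f 32 33 21
f 33 19 34
f 33 34 21
f 34 19 20
f 34 20 21



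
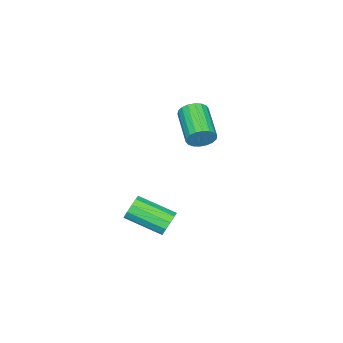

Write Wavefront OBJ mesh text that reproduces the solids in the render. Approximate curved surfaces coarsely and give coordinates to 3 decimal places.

v 3.092 1.866 -3.447
v 3.49 2.153 -2.977
v 3.886 0.402 -2.242
v 3.488 0.114 -2.713
v 3.101 2.13 -2.821
v 3.497 0.379 -2.086
v 2.708 2.006 -2.904
v 3.104 0.255 -2.17
v 2.462 1.829 -3.195
v 2.858 0.078 -2.461
v 2.456 1.665 -3.582
v 2.852 -0.086 -2.848
v 2.694 1.578 -3.918
v 3.09 -0.173 -3.183
v 3.083 1.601 -4.074
v 3.479 -0.15 -3.339
v 3.476 1.725 -3.99
v 3.872 -0.026 -3.256
v 3.722 1.902 -3.699
v 4.118 0.151 -2.965
v 3.728 2.066 -3.312
v 4.124 0.315 -2.578
v -1.571 0.762 -0.942
v -1.193 0.69 -0.31
v -2.57 -0.573 0.373
v -2.949 -0.502 -0.258
v -1.394 0.944 -0.247
v -2.771 -0.32 0.437
v -1.63 1.161 -0.321
v -3.007 -0.103 0.362
v -1.854 1.299 -0.519
v -3.232 0.035 0.165
v -2.023 1.331 -0.8
v -3.4 0.067 -0.116
v -2.102 1.25 -1.109
v -3.479 -0.014 -0.426
v -2.076 1.072 -1.385
v -3.453 -0.191 -0.702
v -1.95 0.833 -1.573
v -3.327 -0.43 -0.89
v -1.749 0.58 -1.637
v -3.126 -0.684 -0.953
v -1.513 0.363 -1.562
v -2.89 -0.901 -0.879
v -1.288 0.225 -1.365
v -2.666 -1.039 -0.681
v -1.12 0.193 -1.084
v -2.497 -1.071 -0.4
v -1.041 0.274 -0.774
v -2.418 -0.99 -0.091
v -1.067 0.451 -0.498
v -2.444 -0.812 0.185
f 2 1 5
f 2 5 3
f 3 5 6
f 3 6 4
f 5 1 7
f 5 7 6
f 6 7 8
f 6 8 4
f 7 1 9
f 7 9 8
f 8 9 10
f 8 10 4
f 9 1 11
f 9 11 10
f 10 11 12
f 10 12 4
f 11 1 13
f 11 13 12
f 12 13 14
f 12 14 4
f 13 1 15
f 13 15 14
f 14 15 16
f 14 16 4
f 15 1 17
f 15 17 16
f 16 17 18
f 16 18 4
f 17 1 19
f 17 19 18
f 18 19 20
f 18 20 4
f 19 1 21
f 19 21 20
f 20 21 22
f 20 22 4
f 21 1 2
f 21 2 22
f 22 2 3
f 22 3 4
f 24 23 27
f 24 27 25
f 25 27 28
f 25 28 26
f 27 23 29
f 27 29 28
f 28 29 30
f 28 30 26
f 29 23 31
f 29 31 30
f 30 31 32
f 30 32 26
f 31 23 33
f 31 33 32
f 32 33 34
f 32 34 26
f 33 23 35
f 33 35 34
f 34 35 36
f 34 36 26
f 35 23 37
f 35 37 36
f 36 37 38
f 36 38 26
f 37 23 39
f 37 39 38
f 38 39 40
f 38 40 26
f 39 23 41
f 39 41 40
f 40 41 42
f 40 42 26
f 41 23 43
f 41 43 42
f 42 43 44
f 42 44 26
f 43 23 45
f 43 45 44
f 44 45 46
f 44 46 26
f 45 23 47
f 45 47 46
f 46 47 48
f 46 48 26
f 47 23 49
f 47 49 48
f 48 49 50
f 48 50 26
f 49 23 51
f 49 51 50
f 50 51 52
f 50 52 26
f 51 23 24
f 51 24 52
f 52 24 25
f 52 25 26



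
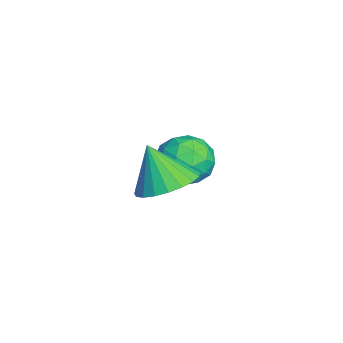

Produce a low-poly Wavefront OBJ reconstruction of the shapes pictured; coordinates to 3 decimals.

v 1.338 -2.169 1.5
v 1.893 -1.487 1.956
v 0.902 -2.711 2.84
v 1.532 -1.293 1.918
v 1.138 -1.249 1.807
v 0.779 -1.365 1.643
v 0.516 -1.62 1.454
v 0.396 -1.97 1.273
v 0.438 -2.354 1.132
v 0.636 -2.706 1.054
v 0.956 -2.966 1.053
v 1.342 -3.087 1.13
v 1.727 -3.05 1.27
v 2.045 -2.861 1.451
v 2.241 -2.552 1.639
v 2.281 -2.177 1.804
v 2.157 -1.8 1.916
v -1.956 -0.942 1.125
v -1.025 -0.927 0.861
v -2.235 -2.073 0.079
v -1.304 -2.058 -0.185
v -1.554 -2.39 0.688
v -1.381 -1.692 1.335
v -1.879 -1.308 -0.395
v -1.706 -0.61 0.252
v -0.978 -1.154 -0.079
v -0.777 -1.822 0.591
v -2.483 -1.178 0.349
v -2.282 -1.846 1.019
v -1.466 -0.836 1.085
v -1.794 -2.164 -0.145
v -1.941 -2.36 0.369
v -1.394 -2.351 0.213
v -1.675 -1.285 1.363
v -1.128 -1.276 1.208
v -1.439 -2.136 1.107
v -2.132 -1.724 -0.268
v -1.585 -1.715 -0.423
v -1.866 -0.649 0.727
v -1.319 -0.64 0.571
v -1.821 -0.864 -0.167
v -0.891 -0.96 0.377
v -1.055 -1.624 -0.238
v -1.393 -1.184 -0.361
v -1.292 -0.773 0.019
v -0.773 -1.353 0.771
v -0.937 -2.017 0.156
v -1.084 -2.213 0.669
v -0.982 -1.802 1.049
v -0.745 -1.486 0.218
v -2.323 -0.983 0.784
v -2.487 -1.647 0.169
v -2.278 -1.198 -0.109
v -2.176 -0.787 0.271
v -2.205 -1.376 1.178
v -2.369 -2.04 0.563
v -1.968 -2.227 0.921
v -1.867 -1.816 1.301
v -2.515 -1.514 0.722
f 2 1 4
f 2 4 3
f 4 1 5
f 4 5 3
f 5 1 6
f 5 6 3
f 6 1 7
f 6 7 3
f 7 1 8
f 7 8 3
f 8 1 9
f 8 9 3
f 9 1 10
f 9 10 3
f 10 1 11
f 10 11 3
f 11 1 12
f 11 12 3
f 12 1 13
f 12 13 3
f 13 1 14
f 13 14 3
f 14 1 15
f 14 15 3
f 15 1 16
f 15 16 3
f 16 1 17
f 16 17 3
f 17 1 2
f 17 2 3
f 18 55 34
f 55 29 58
f 34 58 23
f 55 58 34
f 18 34 30
f 34 23 35
f 30 35 19
f 34 35 30
f 18 30 39
f 30 19 40
f 39 40 25
f 30 40 39
f 18 39 51
f 39 25 54
f 51 54 28
f 39 54 51
f 18 51 55
f 51 28 59
f 55 59 29
f 51 59 55
f 19 35 46
f 35 23 49
f 46 49 27
f 35 49 46
f 23 58 36
f 58 29 57
f 36 57 22
f 58 57 36
f 29 59 56
f 59 28 52
f 56 52 20
f 59 52 56
f 28 54 53
f 54 25 41
f 53 41 24
f 54 41 53
f 25 40 45
f 40 19 42
f 45 42 26
f 40 42 45
f 21 47 33
f 47 27 48
f 33 48 22
f 47 48 33
f 21 33 31
f 33 22 32
f 31 32 20
f 33 32 31
f 21 31 38
f 31 20 37
f 38 37 24
f 31 37 38
f 21 38 43
f 38 24 44
f 43 44 26
f 38 44 43
f 21 43 47
f 43 26 50
f 47 50 27
f 43 50 47
f 22 48 36
f 48 27 49
f 36 49 23
f 48 49 36
f 20 32 56
f 32 22 57
f 56 57 29
f 32 57 56
f 24 37 53
f 37 20 52
f 53 52 28
f 37 52 53
f 26 44 45
f 44 24 41
f 45 41 25
f 44 41 45
f 27 50 46
f 50 26 42
f 46 42 19
f 50 42 46



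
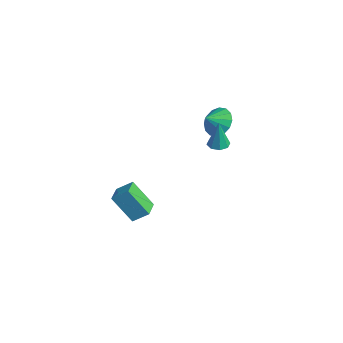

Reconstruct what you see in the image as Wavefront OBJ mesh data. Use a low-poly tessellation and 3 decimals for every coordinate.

v -1.221 -3.2 -3.794
v -1.986 -4.036 -2.281
v -2.213 -2.517 -3.917
v -2.977 -3.353 -2.405
v -0.783 -2.447 -3.155
v -1.547 -3.283 -1.643
v -1.774 -1.764 -3.279
v -2.539 -2.6 -1.766
v 1.561 0.315 2.95
v 2.084 0.585 2.911
v 1.719 0.245 4.59
v 1.742 0.877 2.956
v 1.294 0.839 2.998
v 1.002 0.494 3.011
v 1.038 0.045 2.988
v 1.38 -0.246 2.943
v 1.828 -0.209 2.901
v 2.12 0.136 2.888
v -0.529 1.28 3.032
v 0.348 1.208 2.702
v -0.371 0.48 3.628
v 0.382 1.502 3.088
v 0.172 1.737 3.458
v -0.226 1.85 3.715
v -0.705 1.809 3.788
v -1.137 1.627 3.658
v -1.407 1.352 3.361
v -1.441 1.057 2.975
v -1.231 0.822 2.605
v -0.832 0.709 2.349
v -0.353 0.75 2.275
v 0.079 0.932 2.405
f 2 4 1
f 5 2 1
f 1 4 3
f 3 5 1
f 2 8 4
f 6 2 5
f 6 8 2
f 4 8 3
f 7 5 3
f 3 8 7
f 7 6 5
f 8 6 7
f 10 9 12
f 10 12 11
f 12 9 13
f 12 13 11
f 13 9 14
f 13 14 11
f 14 9 15
f 14 15 11
f 15 9 16
f 15 16 11
f 16 9 17
f 16 17 11
f 17 9 18
f 17 18 11
f 18 9 10
f 18 10 11
f 20 19 22
f 20 22 21
f 22 19 23
f 22 23 21
f 23 19 24
f 23 24 21
f 24 19 25
f 24 25 21
f 25 19 26
f 25 26 21
f 26 19 27
f 26 27 21
f 27 19 28
f 27 28 21
f 28 19 29
f 28 29 21
f 29 19 30
f 29 30 21
f 30 19 31
f 30 31 21
f 31 19 32
f 31 32 21
f 32 19 20
f 32 20 21



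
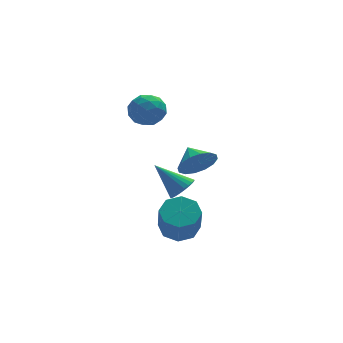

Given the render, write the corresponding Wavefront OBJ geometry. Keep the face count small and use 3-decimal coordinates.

v -1.229 4.754 2.918
v -0.466 4.092 3.121
v -1.854 3.688 1.799
v -1.091 3.026 2.002
v -1.818 3.208 2.71
v -1.431 3.867 3.401
v -0.889 3.913 1.519
v -0.502 4.572 2.21
v -0.255 3.573 2.257
v -0.829 3.137 2.993
v -1.491 4.643 1.927
v -2.065 4.207 2.663
v -0.792 4.517 3.118
v -1.528 3.263 1.802
v -1.955 3.37 2.218
v -1.506 2.981 2.338
v -1.36 4.384 3.282
v -0.911 3.995 3.402
v -1.706 3.475 3.16
v -1.409 3.785 1.518
v -0.96 3.396 1.638
v -0.814 4.799 2.582
v -0.365 4.41 2.702
v -0.614 4.305 1.76
v -0.22 3.823 2.729
v -0.588 3.196 2.072
v -0.469 3.717 1.787
v -0.242 4.104 2.194
v -0.558 3.566 3.162
v -0.925 2.94 2.504
v -1.352 3.046 2.92
v -1.125 3.434 3.327
v -0.434 3.261 2.654
v -1.395 4.84 2.416
v -1.762 4.214 1.758
v -1.195 4.346 1.593
v -0.968 4.734 2
v -1.732 4.584 2.848
v -2.1 3.957 2.191
v -2.078 3.676 2.726
v -1.851 4.063 3.133
v -1.886 4.519 2.266
v 0.544 3.505 -3.329
v 0.983 3.151 -2.72
v -0.664 4.415 -1.931
v 1.144 3.429 -2.761
v 1.215 3.718 -2.889
v 1.183 3.975 -3.083
v 1.053 4.161 -3.315
v 0.847 4.246 -3.55
v 0.594 4.219 -3.75
v 0.334 4.083 -3.887
v 0.105 3.86 -3.939
v -0.056 3.582 -3.898
v -0.126 3.293 -3.77
v -0.094 3.036 -3.576
v 0.035 2.85 -3.344
v 0.242 2.765 -3.109
v 0.494 2.792 -2.909
v 0.755 2.928 -2.772
v 0.684 1.21 -0.097
v 1.215 0.888 0.775
v 0.476 2.31 0.437
v 1.599 1.118 0.45
v 1.739 1.374 -0.021
v 1.596 1.585 -0.513
v 1.209 1.696 -0.893
v 0.681 1.677 -1.06
v 0.154 1.532 -0.968
v -0.231 1.302 -0.644
v -0.37 1.047 -0.172
v -0.227 0.835 0.319
v 0.16 0.724 0.699
v 0.688 0.744 0.866
v -0.299 0.989 -4.305
v 0.2 0.153 -4.699
v 0.017 -0.725 -3.069
v -0.481 0.111 -2.675
v 0.703 0.679 -4.359
v 0.521 -0.198 -2.73
v 0.62 1.387 -3.988
v 0.437 0.509 -2.358
v -0.002 1.861 -3.802
v -0.184 0.984 -2.172
v -0.797 1.825 -3.911
v -0.98 0.947 -2.281
v -1.301 1.298 -4.25
v -1.483 0.421 -2.621
v -1.217 0.591 -4.622
v -1.4 -0.287 -2.992
v -0.596 0.116 -4.808
v -0.778 -0.761 -3.178
f 1 38 17
f 38 12 41
f 17 41 6
f 38 41 17
f 1 17 13
f 17 6 18
f 13 18 2
f 17 18 13
f 1 13 22
f 13 2 23
f 22 23 8
f 13 23 22
f 1 22 34
f 22 8 37
f 34 37 11
f 22 37 34
f 1 34 38
f 34 11 42
f 38 42 12
f 34 42 38
f 2 18 29
f 18 6 32
f 29 32 10
f 18 32 29
f 6 41 19
f 41 12 40
f 19 40 5
f 41 40 19
f 12 42 39
f 42 11 35
f 39 35 3
f 42 35 39
f 11 37 36
f 37 8 24
f 36 24 7
f 37 24 36
f 8 23 28
f 23 2 25
f 28 25 9
f 23 25 28
f 4 30 16
f 30 10 31
f 16 31 5
f 30 31 16
f 4 16 14
f 16 5 15
f 14 15 3
f 16 15 14
f 4 14 21
f 14 3 20
f 21 20 7
f 14 20 21
f 4 21 26
f 21 7 27
f 26 27 9
f 21 27 26
f 4 26 30
f 26 9 33
f 30 33 10
f 26 33 30
f 5 31 19
f 31 10 32
f 19 32 6
f 31 32 19
f 3 15 39
f 15 5 40
f 39 40 12
f 15 40 39
f 7 20 36
f 20 3 35
f 36 35 11
f 20 35 36
f 9 27 28
f 27 7 24
f 28 24 8
f 27 24 28
f 10 33 29
f 33 9 25
f 29 25 2
f 33 25 29
f 44 43 46
f 44 46 45
f 46 43 47
f 46 47 45
f 47 43 48
f 47 48 45
f 48 43 49
f 48 49 45
f 49 43 50
f 49 50 45
f 50 43 51
f 50 51 45
f 51 43 52
f 51 52 45
f 52 43 53
f 52 53 45
f 53 43 54
f 53 54 45
f 54 43 55
f 54 55 45
f 55 43 56
f 55 56 45
f 56 43 57
f 56 57 45
f 57 43 58
f 57 58 45
f 58 43 59
f 58 59 45
f 59 43 60
f 59 60 45
f 60 43 44
f 60 44 45
f 62 61 64
f 62 64 63
f 64 61 65
f 64 65 63
f 65 61 66
f 65 66 63
f 66 61 67
f 66 67 63
f 67 61 68
f 67 68 63
f 68 61 69
f 68 69 63
f 69 61 70
f 69 70 63
f 70 61 71
f 70 71 63
f 71 61 72
f 71 72 63
f 72 61 73
f 72 73 63
f 73 61 74
f 73 74 63
f 74 61 62
f 74 62 63
f 76 75 79
f 76 79 77
f 77 79 80
f 77 80 78
f 79 75 81
f 79 81 80
f 80 81 82
f 80 82 78
f 81 75 83
f 81 83 82
f 82 83 84
f 82 84 78
f 83 75 85
f 83 85 84
f 84 85 86
f 84 86 78
f 85 75 87
f 85 87 86
f 86 87 88
f 86 88 78
f 87 75 89
f 87 89 88
f 88 89 90
f 88 90 78
f 89 75 91
f 89 91 90
f 90 91 92
f 90 92 78
f 91 75 76
f 91 76 92
f 92 76 77
f 92 77 78



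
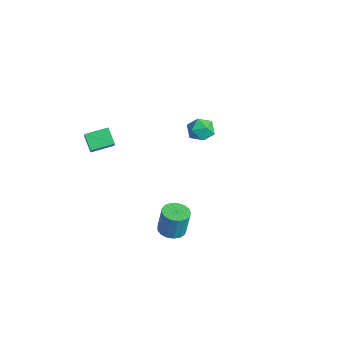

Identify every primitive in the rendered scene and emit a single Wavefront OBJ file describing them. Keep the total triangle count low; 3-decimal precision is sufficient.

v 3.885 -2.421 -1.92
v 4.709 -2.278 -2.002
v 4.838 -2.056 -0.322
v 4.015 -2.199 -0.24
v 4.544 -1.913 -2.038
v 4.673 -1.691 -0.358
v 4.228 -1.665 -2.047
v 4.357 -1.442 -0.366
v 3.834 -1.589 -2.026
v 3.963 -1.367 -0.346
v 3.451 -1.705 -1.982
v 3.58 -1.483 -0.301
v 3.168 -1.984 -1.923
v 3.297 -1.762 -0.242
v 3.049 -2.364 -1.864
v 3.178 -2.142 -0.183
v 3.122 -2.756 -1.817
v 3.251 -2.534 -0.137
v 3.37 -3.072 -1.795
v 3.499 -2.85 -0.114
v 3.736 -3.239 -1.801
v 3.865 -3.017 -0.12
v 4.136 -3.218 -1.834
v 4.265 -2.996 -0.154
v 4.479 -3.015 -1.887
v 4.608 -2.793 -0.207
v 4.685 -2.676 -1.948
v 4.815 -2.454 -0.268
v -4.607 3.397 -0.812
v -4.061 3.848 -1.472
v -3.479 2.332 -0.608
v -2.933 2.783 -1.268
v -3.106 3.203 -0.414
v -3.803 3.861 -0.54
v -3.737 2.319 -1.54
v -4.434 2.977 -1.666
v -3.524 3.182 -1.922
v -3.134 3.728 -1.225
v -4.406 2.452 -0.855
v -4.016 2.998 -0.158
v -5.034 -4.069 -0.024
v -4.052 -4.442 1.116
v -4.805 -2.623 0.253
v -3.823 -2.996 1.392
v -4.117 -4.064 -0.812
v -3.135 -4.437 0.327
v -3.888 -2.618 -0.536
v -2.906 -2.991 0.604
f 2 1 5
f 2 5 3
f 3 5 6
f 3 6 4
f 5 1 7
f 5 7 6
f 6 7 8
f 6 8 4
f 7 1 9
f 7 9 8
f 8 9 10
f 8 10 4
f 9 1 11
f 9 11 10
f 10 11 12
f 10 12 4
f 11 1 13
f 11 13 12
f 12 13 14
f 12 14 4
f 13 1 15
f 13 15 14
f 14 15 16
f 14 16 4
f 15 1 17
f 15 17 16
f 16 17 18
f 16 18 4
f 17 1 19
f 17 19 18
f 18 19 20
f 18 20 4
f 19 1 21
f 19 21 20
f 20 21 22
f 20 22 4
f 21 1 23
f 21 23 22
f 22 23 24
f 22 24 4
f 23 1 25
f 23 25 24
f 24 25 26
f 24 26 4
f 25 1 27
f 25 27 26
f 26 27 28
f 26 28 4
f 27 1 2
f 27 2 28
f 28 2 3
f 28 3 4
f 29 40 34
f 29 34 30
f 29 30 36
f 29 36 39
f 29 39 40
f 30 34 38
f 34 40 33
f 40 39 31
f 39 36 35
f 36 30 37
f 32 38 33
f 32 33 31
f 32 31 35
f 32 35 37
f 32 37 38
f 33 38 34
f 31 33 40
f 35 31 39
f 37 35 36
f 38 37 30
f 42 44 41
f 45 42 41
f 41 44 43
f 43 45 41
f 42 48 44
f 46 42 45
f 46 48 42
f 44 48 43
f 47 45 43
f 43 48 47
f 47 46 45
f 48 46 47



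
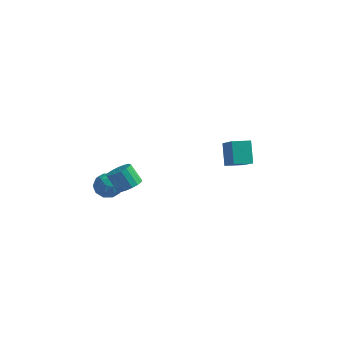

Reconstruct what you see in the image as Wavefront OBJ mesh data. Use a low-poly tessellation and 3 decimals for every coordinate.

v 4.192 0.151 2.68
v 3.71 0.866 3.82
v 3.217 1.075 1.688
v 2.735 1.79 2.828
v 4.945 0.83 2.572
v 4.463 1.545 3.712
v 3.97 1.754 1.58
v 3.488 2.469 2.72
v -1.604 -0.298 -0.608
v -1.005 -0.134 -0.206
v -1.697 -0.099 0.81
v -2.296 -0.262 0.408
v -1.131 0.183 -0.303
v -1.823 0.218 0.714
v -1.366 0.389 -0.469
v -2.058 0.424 0.547
v -1.655 0.438 -0.668
v -2.347 0.473 0.348
v -1.932 0.319 -0.853
v -2.624 0.354 0.163
v -2.134 0.058 -0.982
v -2.827 0.093 0.034
v -2.215 -0.284 -1.025
v -2.907 -0.249 -0.009
v -2.156 -0.629 -0.973
v -2.848 -0.594 0.043
v -1.97 -0.899 -0.837
v -2.662 -0.863 0.179
v -1.7 -1.03 -0.649
v -2.393 -0.995 0.368
v -1.409 -0.994 -0.451
v -2.101 -0.959 0.565
v -1.162 -0.798 -0.289
v -1.854 -0.763 0.727
v -1.016 -0.488 -0.201
v -1.708 -0.453 0.815
v -3.153 0.413 -1.567
v -2.476 0.441 -1.051
v -3.464 -0.841 -1.089
v -2.787 -0.813 -0.573
v -3.454 -0.303 -0.429
v -3.262 0.472 -0.724
v -2.678 -0.872 -1.416
v -2.486 -0.097 -1.711
v -2.183 -0.353 -0.957
v -2.662 -0.001 -0.348
v -3.278 -0.399 -1.792
v -3.757 -0.047 -1.183
v -2.787 0.537 -1.351
v -3.153 -0.937 -0.789
v -3.545 -0.638 -0.705
v -3.147 -0.621 -0.401
v -3.249 0.555 -1.159
v -2.851 0.572 -0.856
v -3.426 0.134 -0.49
v -3.089 -0.972 -1.284
v -2.691 -0.955 -0.981
v -2.793 0.221 -1.739
v -2.395 0.238 -1.435
v -2.514 -0.534 -1.65
v -2.217 0.087 -0.993
v -2.4 -0.65 -0.712
v -2.336 -0.685 -1.207
v -2.222 -0.229 -1.381
v -2.499 0.294 -0.634
v -2.682 -0.444 -0.353
v -3.074 -0.144 -0.269
v -2.961 0.312 -0.442
v -2.326 -0.173 -0.579
v -3.258 0.044 -1.787
v -3.441 -0.694 -1.506
v -2.979 -0.712 -1.698
v -2.866 -0.256 -1.871
v -3.54 0.25 -1.428
v -3.723 -0.487 -1.147
v -3.718 -0.171 -0.759
v -3.604 0.285 -0.933
v -3.614 -0.227 -1.561
f 2 4 1
f 5 2 1
f 1 4 3
f 3 5 1
f 2 8 4
f 6 2 5
f 6 8 2
f 4 8 3
f 7 5 3
f 3 8 7
f 7 6 5
f 8 6 7
f 10 9 13
f 10 13 11
f 11 13 14
f 11 14 12
f 13 9 15
f 13 15 14
f 14 15 16
f 14 16 12
f 15 9 17
f 15 17 16
f 16 17 18
f 16 18 12
f 17 9 19
f 17 19 18
f 18 19 20
f 18 20 12
f 19 9 21
f 19 21 20
f 20 21 22
f 20 22 12
f 21 9 23
f 21 23 22
f 22 23 24
f 22 24 12
f 23 9 25
f 23 25 24
f 24 25 26
f 24 26 12
f 25 9 27
f 25 27 26
f 26 27 28
f 26 28 12
f 27 9 29
f 27 29 28
f 28 29 30
f 28 30 12
f 29 9 31
f 29 31 30
f 30 31 32
f 30 32 12
f 31 9 33
f 31 33 32
f 32 33 34
f 32 34 12
f 33 9 35
f 33 35 34
f 34 35 36
f 34 36 12
f 35 9 10
f 35 10 36
f 36 10 11
f 36 11 12
f 37 74 53
f 74 48 77
f 53 77 42
f 74 77 53
f 37 53 49
f 53 42 54
f 49 54 38
f 53 54 49
f 37 49 58
f 49 38 59
f 58 59 44
f 49 59 58
f 37 58 70
f 58 44 73
f 70 73 47
f 58 73 70
f 37 70 74
f 70 47 78
f 74 78 48
f 70 78 74
f 38 54 65
f 54 42 68
f 65 68 46
f 54 68 65
f 42 77 55
f 77 48 76
f 55 76 41
f 77 76 55
f 48 78 75
f 78 47 71
f 75 71 39
f 78 71 75
f 47 73 72
f 73 44 60
f 72 60 43
f 73 60 72
f 44 59 64
f 59 38 61
f 64 61 45
f 59 61 64
f 40 66 52
f 66 46 67
f 52 67 41
f 66 67 52
f 40 52 50
f 52 41 51
f 50 51 39
f 52 51 50
f 40 50 57
f 50 39 56
f 57 56 43
f 50 56 57
f 40 57 62
f 57 43 63
f 62 63 45
f 57 63 62
f 40 62 66
f 62 45 69
f 66 69 46
f 62 69 66
f 41 67 55
f 67 46 68
f 55 68 42
f 67 68 55
f 39 51 75
f 51 41 76
f 75 76 48
f 51 76 75
f 43 56 72
f 56 39 71
f 72 71 47
f 56 71 72
f 45 63 64
f 63 43 60
f 64 60 44
f 63 60 64
f 46 69 65
f 69 45 61
f 65 61 38
f 69 61 65



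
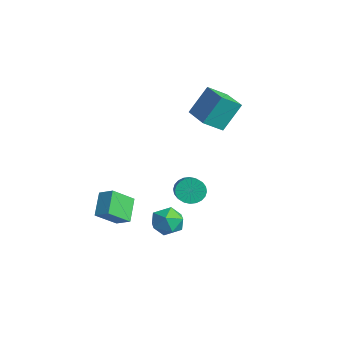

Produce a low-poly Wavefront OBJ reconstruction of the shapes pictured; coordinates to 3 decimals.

v -1.714 -4.409 -2.607
v -2.647 -3.725 -1.684
v -1.8 -3.201 -3.59
v -2.734 -2.517 -2.668
v -0.986 -4.003 -2.172
v -1.92 -3.319 -1.25
v -1.073 -2.795 -3.156
v -2.006 -2.111 -2.233
v -0.378 0.08 -1.279
v 0.04 0.159 -1.921
v 1.375 -0.421 -1.124
v 0.958 -0.5 -0.481
v 0.08 0.428 -1.791
v 1.415 -0.153 -0.994
v 0.05 0.643 -1.584
v 1.385 0.062 -0.787
v -0.045 0.773 -1.33
v 1.29 0.192 -0.533
v -0.191 0.797 -1.069
v 1.144 0.216 -0.272
v -0.365 0.713 -0.839
v 0.97 0.132 -0.042
v -0.541 0.532 -0.676
v 0.794 -0.049 0.121
v -0.692 0.282 -0.605
v 0.643 -0.299 0.192
v -0.795 0.001 -0.636
v 0.54 -0.579 0.161
v -0.835 -0.267 -0.766
v 0.5 -0.848 0.031
v -0.805 -0.482 -0.973
v 0.53 -1.063 -0.176
v -0.71 -0.612 -1.227
v 0.625 -1.193 -0.43
v -0.564 -0.636 -1.488
v 0.771 -1.217 -0.691
v -0.39 -0.552 -1.718
v 0.945 -1.133 -0.921
v -0.214 -0.371 -1.881
v 1.121 -0.952 -1.084
v -0.063 -0.121 -1.952
v 1.272 -0.702 -1.155
v 0.489 -1.429 -2.873
v 0.781 -0.934 -2.134
v 1.219 -2.646 -2.346
v 1.511 -2.151 -1.607
v 0.605 -2.372 -1.694
v 0.154 -1.62 -2.021
v 1.846 -1.96 -2.459
v 1.395 -1.208 -2.786
v 1.619 -1.262 -1.879
v 0.852 -1.517 -1.406
v 1.148 -2.063 -3.074
v 0.381 -2.318 -2.601
v -2.301 2.181 2.224
v -2.424 1.124 2.952
v -2.318 3.226 3.739
v -2.441 2.168 4.467
v -0.559 2.052 2.333
v -0.682 0.994 3.061
v -0.576 3.096 3.848
v -0.699 2.039 4.576
f 2 4 1
f 5 2 1
f 1 4 3
f 3 5 1
f 2 8 4
f 6 2 5
f 6 8 2
f 4 8 3
f 7 5 3
f 3 8 7
f 7 6 5
f 8 6 7
f 10 9 13
f 10 13 11
f 11 13 14
f 11 14 12
f 13 9 15
f 13 15 14
f 14 15 16
f 14 16 12
f 15 9 17
f 15 17 16
f 16 17 18
f 16 18 12
f 17 9 19
f 17 19 18
f 18 19 20
f 18 20 12
f 19 9 21
f 19 21 20
f 20 21 22
f 20 22 12
f 21 9 23
f 21 23 22
f 22 23 24
f 22 24 12
f 23 9 25
f 23 25 24
f 24 25 26
f 24 26 12
f 25 9 27
f 25 27 26
f 26 27 28
f 26 28 12
f 27 9 29
f 27 29 28
f 28 29 30
f 28 30 12
f 29 9 31
f 29 31 30
f 30 31 32
f 30 32 12
f 31 9 33
f 31 33 32
f 32 33 34
f 32 34 12
f 33 9 35
f 33 35 34
f 34 35 36
f 34 36 12
f 35 9 37
f 35 37 36
f 36 37 38
f 36 38 12
f 37 9 39
f 37 39 38
f 38 39 40
f 38 40 12
f 39 9 41
f 39 41 40
f 40 41 42
f 40 42 12
f 41 9 10
f 41 10 42
f 42 10 11
f 42 11 12
f 43 54 48
f 43 48 44
f 43 44 50
f 43 50 53
f 43 53 54
f 44 48 52
f 48 54 47
f 54 53 45
f 53 50 49
f 50 44 51
f 46 52 47
f 46 47 45
f 46 45 49
f 46 49 51
f 46 51 52
f 47 52 48
f 45 47 54
f 49 45 53
f 51 49 50
f 52 51 44
f 56 58 55
f 59 56 55
f 55 58 57
f 57 59 55
f 56 62 58
f 60 56 59
f 60 62 56
f 58 62 57
f 61 59 57
f 57 62 61
f 61 60 59
f 62 60 61



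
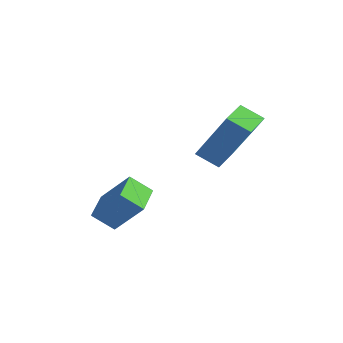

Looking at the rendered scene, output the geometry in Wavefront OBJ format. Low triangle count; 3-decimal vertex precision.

v 2.377 1.813 -0.325
v 3.599 1.94 1.378
v 1.946 2.763 -0.087
v 3.169 2.89 1.616
v 2.991 2.21 -0.796
v 4.214 2.337 0.907
v 2.561 3.16 -0.558
v 3.783 3.287 1.145
v 1.058 -0.702 -1.834
v 1.996 -0.382 -0.831
v 1.486 -0.181 -2.4
v 2.424 0.139 -1.397
v 1.716 -1.599 -2.163
v 2.654 -1.279 -1.16
v 2.144 -1.078 -2.729
v 3.082 -0.758 -1.726
f 2 4 1
f 5 2 1
f 1 4 3
f 3 5 1
f 2 8 4
f 6 2 5
f 6 8 2
f 4 8 3
f 7 5 3
f 3 8 7
f 7 6 5
f 8 6 7
f 10 12 9
f 13 10 9
f 9 12 11
f 11 13 9
f 10 16 12
f 14 10 13
f 14 16 10
f 12 16 11
f 15 13 11
f 11 16 15
f 15 14 13
f 16 14 15



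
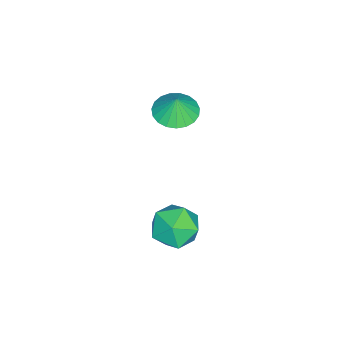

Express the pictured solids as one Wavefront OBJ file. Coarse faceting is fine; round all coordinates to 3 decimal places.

v 2.899 1.747 -1.928
v 3.883 1.453 -1.495
v 2.077 0.527 -0.885
v 3.061 0.233 -0.452
v 2.626 1.233 -0.221
v 3.135 1.987 -0.865
v 2.825 -0.007 -1.515
v 3.334 0.747 -2.159
v 3.838 0.369 -1.24
v 3.715 1.136 -0.44
v 2.245 0.844 -1.94
v 2.122 1.611 -1.14
v -1.748 -0.709 1.082
v -1.132 -1.456 1.033
v -1.552 -0.611 2.078
v -0.89 -1.143 0.955
v -0.797 -0.754 0.899
v -0.868 -0.358 0.874
v -1.091 -0.023 0.885
v -1.428 0.194 0.93
v -1.821 0.255 1.002
v -2.201 0.149 1.087
v -2.502 -0.105 1.172
v -2.673 -0.464 1.24
v -2.685 -0.865 1.282
v -2.534 -1.239 1.289
v -2.247 -1.521 1.26
v -1.875 -1.663 1.2
v -1.48 -1.64 1.12
f 1 12 6
f 1 6 2
f 1 2 8
f 1 8 11
f 1 11 12
f 2 6 10
f 6 12 5
f 12 11 3
f 11 8 7
f 8 2 9
f 4 10 5
f 4 5 3
f 4 3 7
f 4 7 9
f 4 9 10
f 5 10 6
f 3 5 12
f 7 3 11
f 9 7 8
f 10 9 2
f 14 13 16
f 14 16 15
f 16 13 17
f 16 17 15
f 17 13 18
f 17 18 15
f 18 13 19
f 18 19 15
f 19 13 20
f 19 20 15
f 20 13 21
f 20 21 15
f 21 13 22
f 21 22 15
f 22 13 23
f 22 23 15
f 23 13 24
f 23 24 15
f 24 13 25
f 24 25 15
f 25 13 26
f 25 26 15
f 26 13 27
f 26 27 15
f 27 13 28
f 27 28 15
f 28 13 29
f 28 29 15
f 29 13 14
f 29 14 15



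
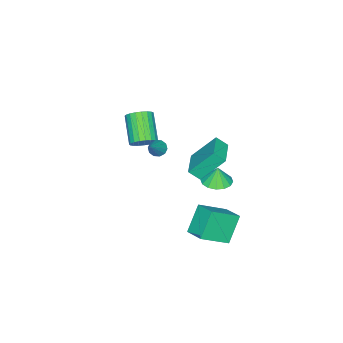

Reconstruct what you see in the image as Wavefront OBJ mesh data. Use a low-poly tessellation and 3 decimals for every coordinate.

v 2.132 3.564 -2.466
v 0.964 3.549 -0.917
v 2.63 4.758 -2.079
v 1.462 4.742 -0.53
v 3.598 2.598 -1.37
v 2.43 2.582 0.179
v 4.096 3.791 -0.983
v 2.928 3.776 0.566
v 0.487 1.658 1.995
v 0.759 1.022 2.571
v -0.281 2.83 3.652
v -0.009 2.194 4.228
v 2.089 2.486 2.152
v 2.361 1.85 2.728
v 1.321 3.658 3.809
v 1.593 3.022 4.385
v -0.438 -3.03 0.933
v -0.087 -2.636 1.612
v -1.29 -3.757 2.886
v -1.642 -4.15 2.207
v -0.364 -2.423 1.538
v -1.568 -3.543 2.811
v -0.654 -2.314 1.359
v -1.858 -3.435 2.632
v -0.907 -2.33 1.107
v -2.11 -3.45 2.38
v -1.078 -2.466 0.824
v -2.282 -3.587 2.097
v -1.139 -2.7 0.561
v -2.343 -3.821 1.834
v -1.079 -2.991 0.361
v -2.283 -4.111 1.635
v -0.908 -3.288 0.261
v -2.112 -4.409 1.534
v -0.656 -3.541 0.277
v -1.86 -4.662 1.55
v -0.366 -3.706 0.407
v -1.57 -4.826 1.68
v -0.088 -3.753 0.627
v -1.292 -4.874 1.9
v 0.129 -3.676 0.901
v -1.075 -4.796 2.174
v 0.248 -3.486 1.18
v -0.956 -4.607 2.453
v 0.248 -3.218 1.416
v -0.956 -4.339 2.69
v 0.13 -2.917 1.569
v -1.074 -4.038 2.843
v -0.419 -2.042 0.932
v -0.006 -2.042 0.511
v 0.879 -1.718 2.208
v -0.128 -1.701 0.549
v -0.362 -1.49 0.733
v -0.617 -1.49 0.993
v -0.797 -1.701 1.229
v -0.833 -2.042 1.352
v -0.711 -2.383 1.315
v -0.477 -2.594 1.13
v -0.222 -2.594 0.87
v -0.042 -2.383 0.634
v -1.817 1.18 -1.589
v -1.328 2.006 -1.576
v -1.883 1.2 -0.431
v -1.806 2.14 -1.605
v -2.287 2.017 -1.63
v -2.642 1.669 -1.644
v -2.776 1.191 -1.643
v -2.653 0.709 -1.628
v -2.307 0.354 -1.602
v -1.829 0.22 -1.573
v -1.348 0.344 -1.548
v -0.993 0.691 -1.534
v -0.859 1.169 -1.535
v -0.982 1.651 -1.55
f 2 4 1
f 5 2 1
f 1 4 3
f 3 5 1
f 2 8 4
f 6 2 5
f 6 8 2
f 4 8 3
f 7 5 3
f 3 8 7
f 7 6 5
f 8 6 7
f 10 12 9
f 13 10 9
f 9 12 11
f 11 13 9
f 10 16 12
f 14 10 13
f 14 16 10
f 12 16 11
f 15 13 11
f 11 16 15
f 15 14 13
f 16 14 15
f 18 17 21
f 18 21 19
f 19 21 22
f 19 22 20
f 21 17 23
f 21 23 22
f 22 23 24
f 22 24 20
f 23 17 25
f 23 25 24
f 24 25 26
f 24 26 20
f 25 17 27
f 25 27 26
f 26 27 28
f 26 28 20
f 27 17 29
f 27 29 28
f 28 29 30
f 28 30 20
f 29 17 31
f 29 31 30
f 30 31 32
f 30 32 20
f 31 17 33
f 31 33 32
f 32 33 34
f 32 34 20
f 33 17 35
f 33 35 34
f 34 35 36
f 34 36 20
f 35 17 37
f 35 37 36
f 36 37 38
f 36 38 20
f 37 17 39
f 37 39 38
f 38 39 40
f 38 40 20
f 39 17 41
f 39 41 40
f 40 41 42
f 40 42 20
f 41 17 43
f 41 43 42
f 42 43 44
f 42 44 20
f 43 17 45
f 43 45 44
f 44 45 46
f 44 46 20
f 45 17 47
f 45 47 46
f 46 47 48
f 46 48 20
f 47 17 18
f 47 18 48
f 48 18 19
f 48 19 20
f 50 49 52
f 50 52 51
f 52 49 53
f 52 53 51
f 53 49 54
f 53 54 51
f 54 49 55
f 54 55 51
f 55 49 56
f 55 56 51
f 56 49 57
f 56 57 51
f 57 49 58
f 57 58 51
f 58 49 59
f 58 59 51
f 59 49 60
f 59 60 51
f 60 49 50
f 60 50 51
f 62 61 64
f 62 64 63
f 64 61 65
f 64 65 63
f 65 61 66
f 65 66 63
f 66 61 67
f 66 67 63
f 67 61 68
f 67 68 63
f 68 61 69
f 68 69 63
f 69 61 70
f 69 70 63
f 70 61 71
f 70 71 63
f 71 61 72
f 71 72 63
f 72 61 73
f 72 73 63
f 73 61 74
f 73 74 63
f 74 61 62
f 74 62 63

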